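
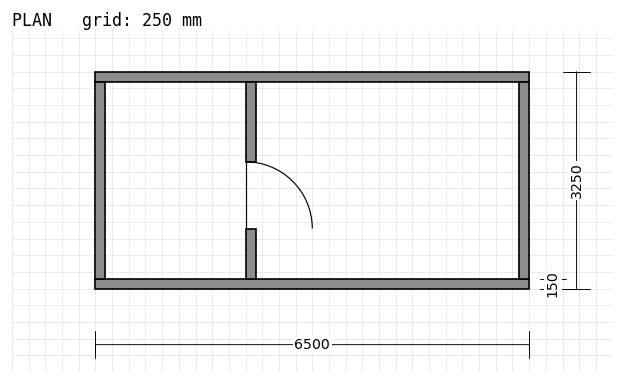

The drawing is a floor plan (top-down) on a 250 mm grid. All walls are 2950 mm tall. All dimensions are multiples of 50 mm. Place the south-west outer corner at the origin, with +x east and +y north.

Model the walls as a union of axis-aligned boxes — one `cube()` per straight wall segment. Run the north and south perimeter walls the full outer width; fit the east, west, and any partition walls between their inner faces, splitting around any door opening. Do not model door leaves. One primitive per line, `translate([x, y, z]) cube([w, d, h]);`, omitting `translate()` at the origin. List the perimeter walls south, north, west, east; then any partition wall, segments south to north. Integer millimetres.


cube([6500, 150, 2950]);
translate([0, 3100, 0]) cube([6500, 150, 2950]);
translate([0, 150, 0]) cube([150, 2950, 2950]);
translate([6350, 150, 0]) cube([150, 2950, 2950]);
translate([2250, 150, 0]) cube([150, 750, 2950]);
translate([2250, 1900, 0]) cube([150, 1200, 2950]);


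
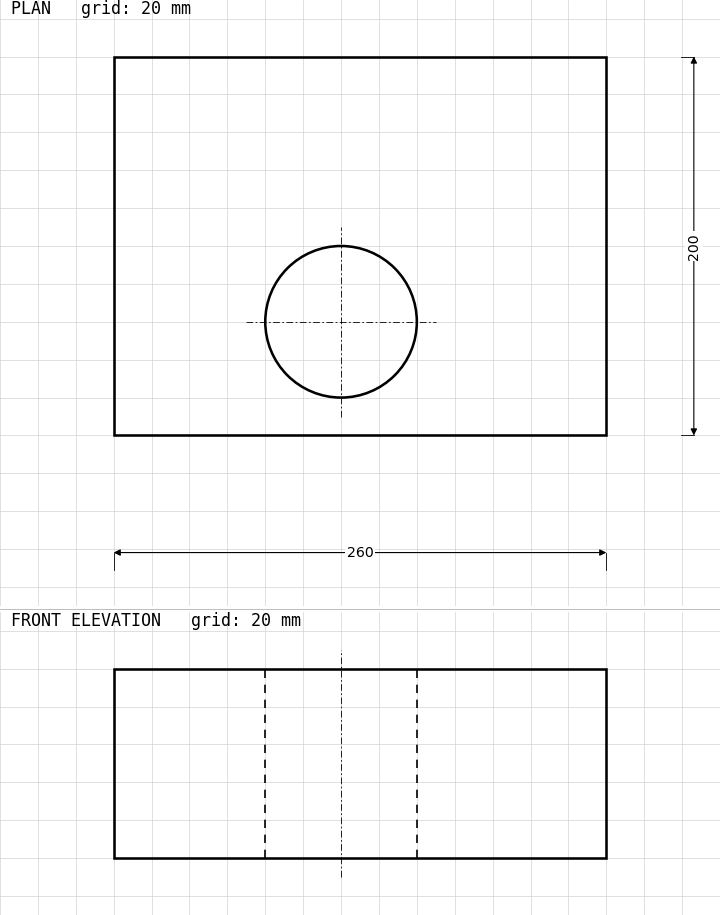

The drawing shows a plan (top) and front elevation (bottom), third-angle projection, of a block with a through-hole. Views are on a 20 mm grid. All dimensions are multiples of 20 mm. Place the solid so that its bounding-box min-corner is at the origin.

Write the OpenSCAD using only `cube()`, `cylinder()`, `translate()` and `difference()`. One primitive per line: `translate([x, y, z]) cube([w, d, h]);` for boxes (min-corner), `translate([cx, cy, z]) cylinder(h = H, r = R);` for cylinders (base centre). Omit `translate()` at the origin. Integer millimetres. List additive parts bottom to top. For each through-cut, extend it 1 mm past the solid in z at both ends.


difference() {
  cube([260, 200, 100]);
  translate([120, 60, -1]) cylinder(h = 102, r = 40);
}


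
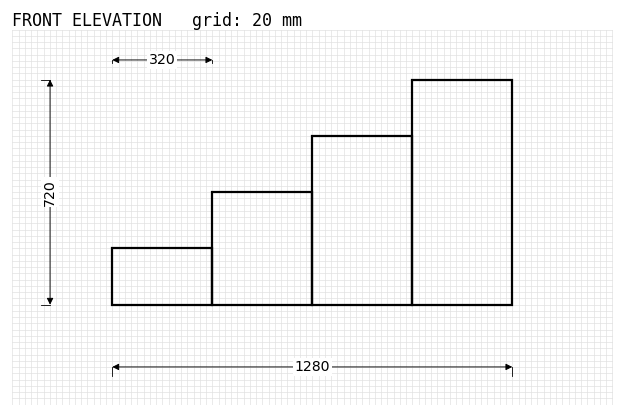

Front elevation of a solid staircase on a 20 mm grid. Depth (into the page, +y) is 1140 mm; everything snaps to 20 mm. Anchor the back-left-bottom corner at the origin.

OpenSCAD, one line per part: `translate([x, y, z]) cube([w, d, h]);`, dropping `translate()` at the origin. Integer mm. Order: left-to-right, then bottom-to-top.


cube([320, 1140, 180]);
translate([320, 0, 0]) cube([320, 1140, 360]);
translate([640, 0, 0]) cube([320, 1140, 540]);
translate([960, 0, 0]) cube([320, 1140, 720]);


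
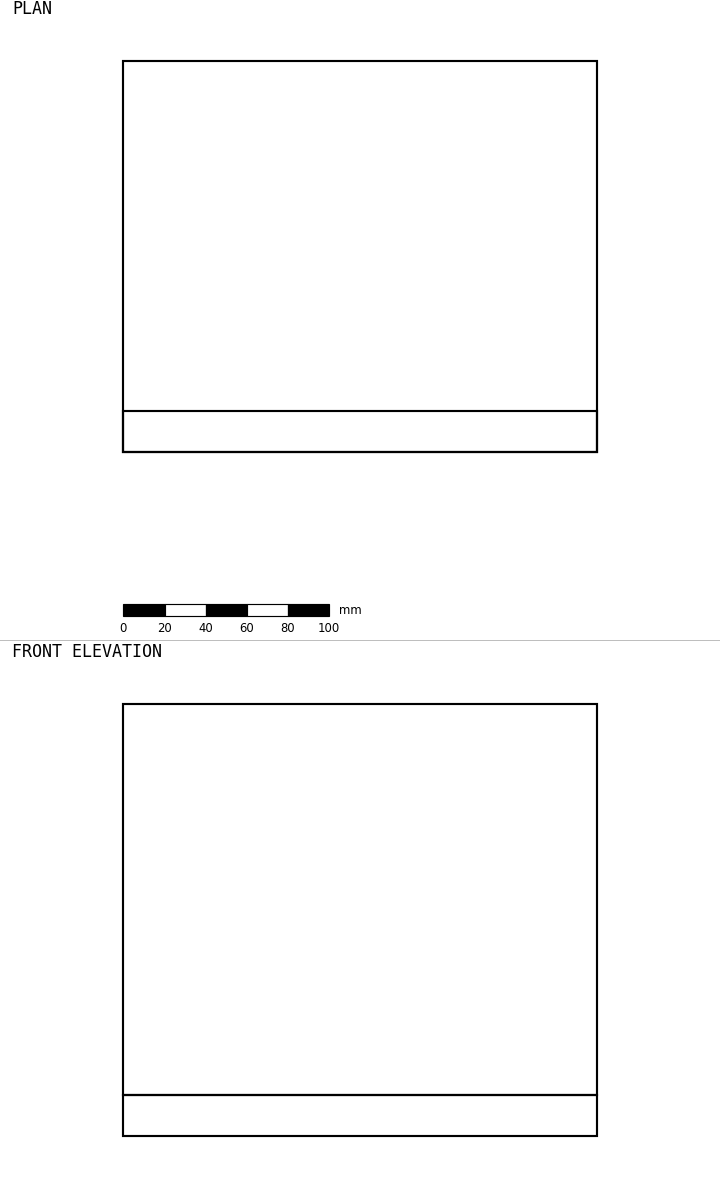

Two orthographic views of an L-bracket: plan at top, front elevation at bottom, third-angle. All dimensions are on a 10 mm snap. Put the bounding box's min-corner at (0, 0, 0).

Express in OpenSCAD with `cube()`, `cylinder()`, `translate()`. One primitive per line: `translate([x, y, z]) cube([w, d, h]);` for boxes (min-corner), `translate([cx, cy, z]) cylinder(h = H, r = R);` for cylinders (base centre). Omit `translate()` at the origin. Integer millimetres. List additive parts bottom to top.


cube([230, 190, 20]);
translate([0, 0, 20]) cube([230, 20, 190]);


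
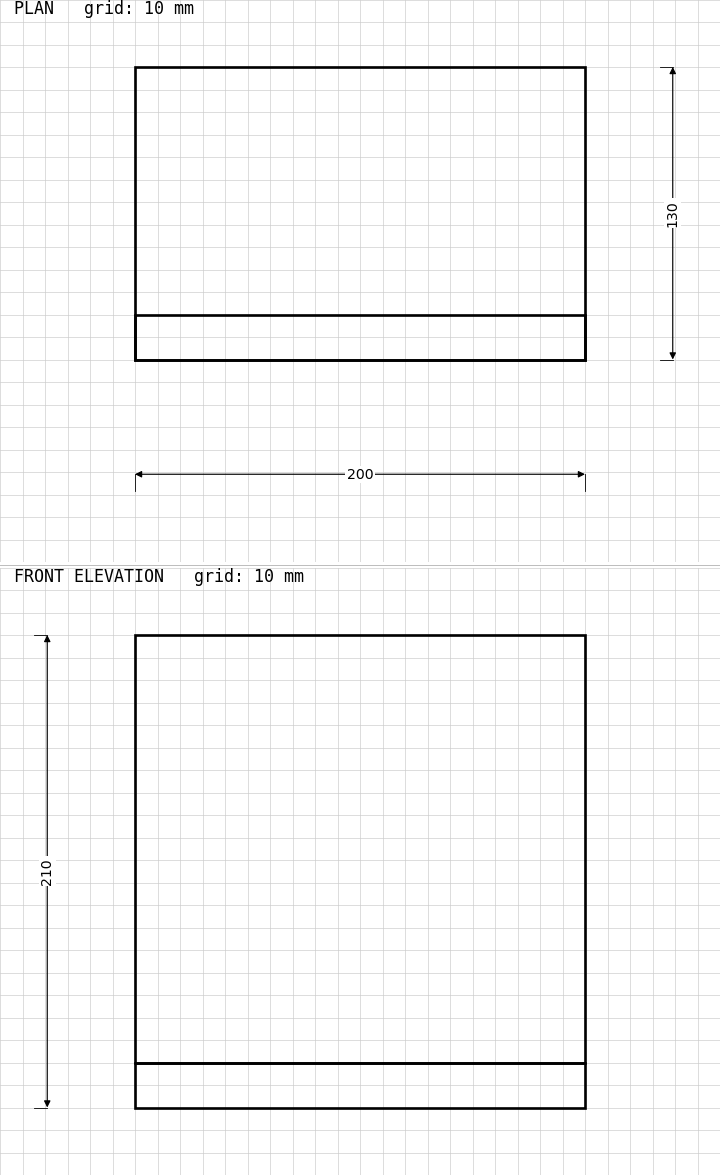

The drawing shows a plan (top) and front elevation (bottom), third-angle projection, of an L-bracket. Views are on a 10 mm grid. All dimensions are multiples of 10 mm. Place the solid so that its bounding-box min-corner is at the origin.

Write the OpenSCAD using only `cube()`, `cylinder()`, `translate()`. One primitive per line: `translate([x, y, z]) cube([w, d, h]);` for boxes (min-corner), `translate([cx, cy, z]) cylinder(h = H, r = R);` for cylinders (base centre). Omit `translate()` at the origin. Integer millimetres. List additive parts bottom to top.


cube([200, 130, 20]);
translate([0, 0, 20]) cube([200, 20, 190]);


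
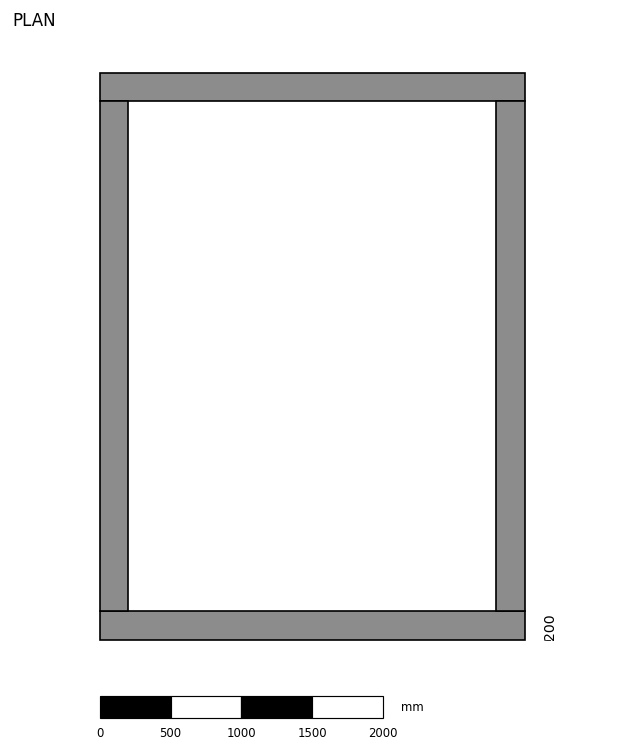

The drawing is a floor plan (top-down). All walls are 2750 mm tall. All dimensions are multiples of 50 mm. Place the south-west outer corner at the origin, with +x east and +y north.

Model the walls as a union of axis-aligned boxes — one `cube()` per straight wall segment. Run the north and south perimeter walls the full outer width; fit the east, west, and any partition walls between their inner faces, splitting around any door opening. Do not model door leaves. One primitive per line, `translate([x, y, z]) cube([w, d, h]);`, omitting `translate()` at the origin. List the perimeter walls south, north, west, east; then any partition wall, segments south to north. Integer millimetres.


cube([3000, 200, 2750]);
translate([0, 3800, 0]) cube([3000, 200, 2750]);
translate([0, 200, 0]) cube([200, 3600, 2750]);
translate([2800, 200, 0]) cube([200, 3600, 2750]);


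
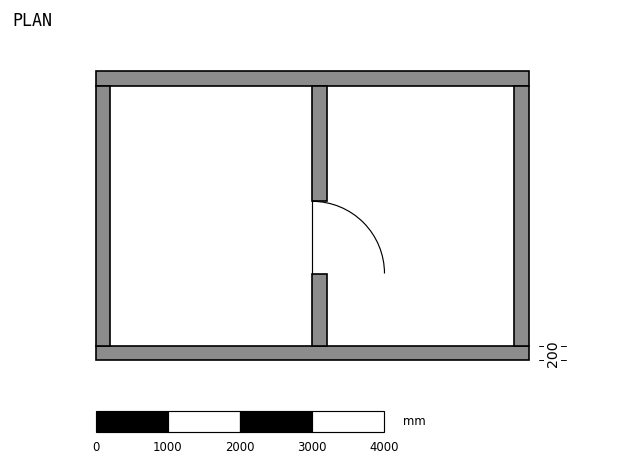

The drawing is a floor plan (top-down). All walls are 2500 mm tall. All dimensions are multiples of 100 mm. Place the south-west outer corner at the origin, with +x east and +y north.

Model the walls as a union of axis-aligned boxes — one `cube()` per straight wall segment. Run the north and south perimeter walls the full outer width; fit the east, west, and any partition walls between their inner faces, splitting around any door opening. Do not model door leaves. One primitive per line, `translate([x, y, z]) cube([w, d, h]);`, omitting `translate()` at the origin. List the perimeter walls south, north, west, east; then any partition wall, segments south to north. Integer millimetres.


cube([6000, 200, 2500]);
translate([0, 3800, 0]) cube([6000, 200, 2500]);
translate([0, 200, 0]) cube([200, 3600, 2500]);
translate([5800, 200, 0]) cube([200, 3600, 2500]);
translate([3000, 200, 0]) cube([200, 1000, 2500]);
translate([3000, 2200, 0]) cube([200, 1600, 2500]);


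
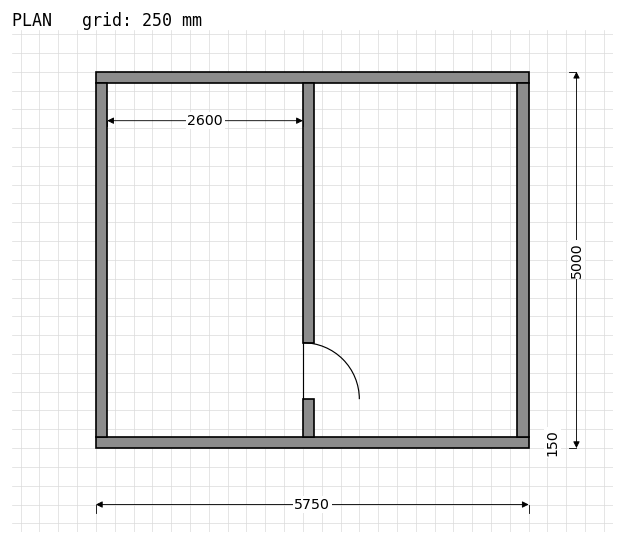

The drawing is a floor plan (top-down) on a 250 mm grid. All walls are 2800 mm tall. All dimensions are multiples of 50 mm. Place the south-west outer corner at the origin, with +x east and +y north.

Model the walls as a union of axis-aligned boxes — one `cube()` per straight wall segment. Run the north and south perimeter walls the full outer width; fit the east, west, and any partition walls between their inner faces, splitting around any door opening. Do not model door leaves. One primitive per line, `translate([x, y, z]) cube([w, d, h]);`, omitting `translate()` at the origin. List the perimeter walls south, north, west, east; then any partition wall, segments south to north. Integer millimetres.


cube([5750, 150, 2800]);
translate([0, 4850, 0]) cube([5750, 150, 2800]);
translate([0, 150, 0]) cube([150, 4700, 2800]);
translate([5600, 150, 0]) cube([150, 4700, 2800]);
translate([2750, 150, 0]) cube([150, 500, 2800]);
translate([2750, 1400, 0]) cube([150, 3450, 2800]);


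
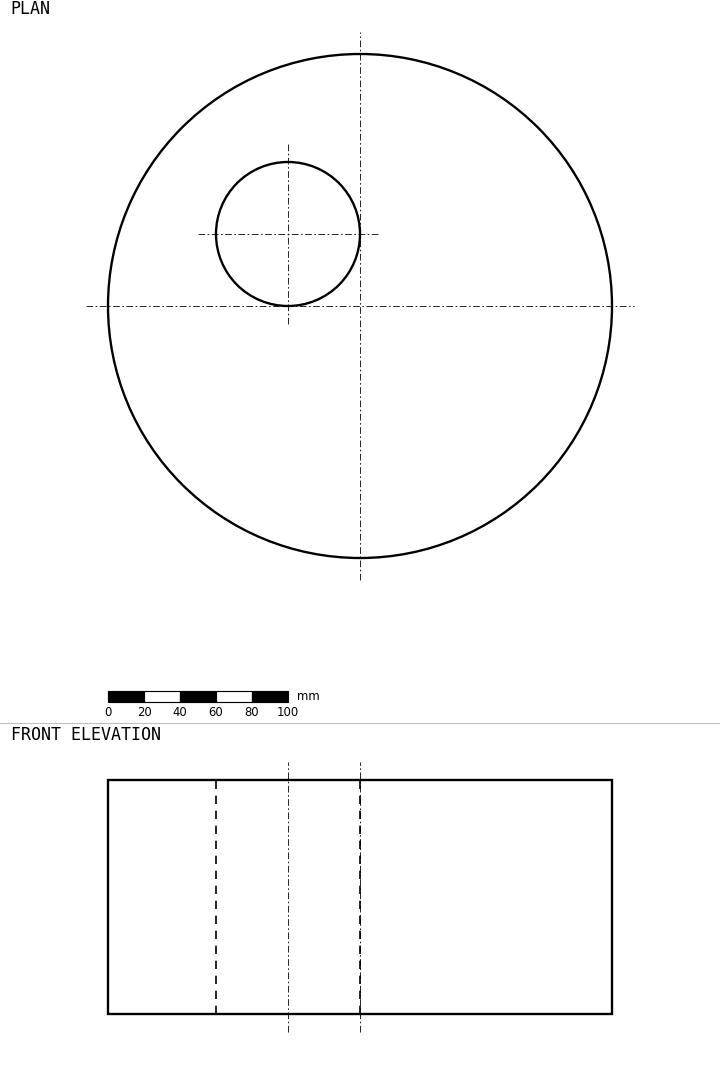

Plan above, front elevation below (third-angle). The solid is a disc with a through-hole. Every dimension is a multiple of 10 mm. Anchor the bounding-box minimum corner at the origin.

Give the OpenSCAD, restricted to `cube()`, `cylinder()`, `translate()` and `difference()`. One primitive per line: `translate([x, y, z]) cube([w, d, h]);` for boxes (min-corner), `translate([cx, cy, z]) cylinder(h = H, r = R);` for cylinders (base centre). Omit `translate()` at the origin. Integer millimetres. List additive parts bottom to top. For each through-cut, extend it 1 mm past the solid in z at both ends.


difference() {
  translate([140, 140, 0]) cylinder(h = 130, r = 140);
  translate([100, 180, -1]) cylinder(h = 132, r = 40);
}


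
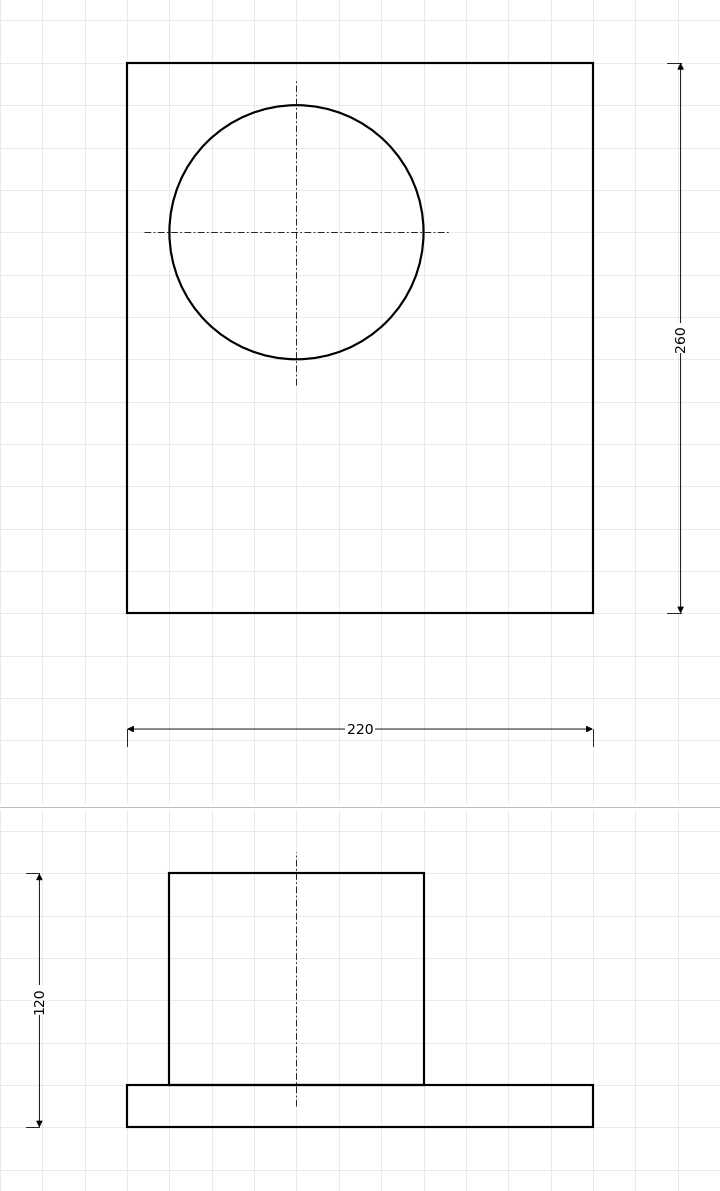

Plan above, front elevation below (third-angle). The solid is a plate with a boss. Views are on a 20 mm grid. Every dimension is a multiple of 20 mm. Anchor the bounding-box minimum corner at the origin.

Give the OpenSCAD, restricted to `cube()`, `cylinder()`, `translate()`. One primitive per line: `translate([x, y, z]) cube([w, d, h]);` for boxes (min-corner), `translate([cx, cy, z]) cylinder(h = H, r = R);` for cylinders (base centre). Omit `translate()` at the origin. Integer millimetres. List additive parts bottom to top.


cube([220, 260, 20]);
translate([80, 180, 20]) cylinder(h = 100, r = 60);


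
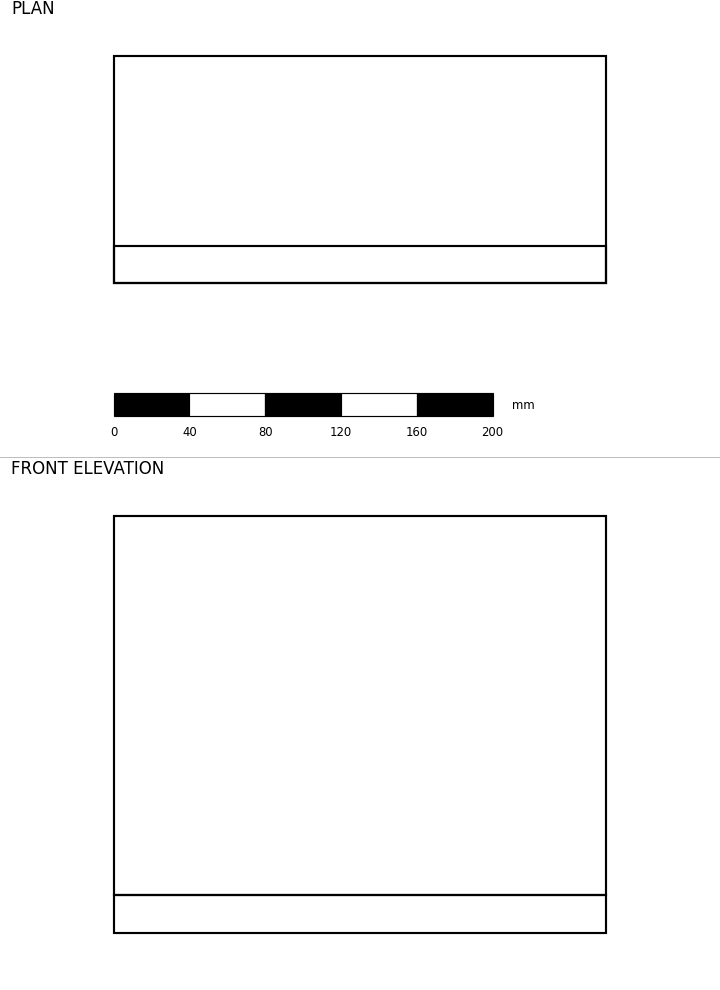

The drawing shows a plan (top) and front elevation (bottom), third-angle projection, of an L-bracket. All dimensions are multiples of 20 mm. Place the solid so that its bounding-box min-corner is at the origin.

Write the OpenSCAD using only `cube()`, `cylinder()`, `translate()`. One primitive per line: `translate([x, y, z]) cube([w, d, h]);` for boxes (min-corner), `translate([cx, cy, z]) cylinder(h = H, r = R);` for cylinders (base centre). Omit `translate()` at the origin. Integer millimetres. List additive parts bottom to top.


cube([260, 120, 20]);
translate([0, 0, 20]) cube([260, 20, 200]);


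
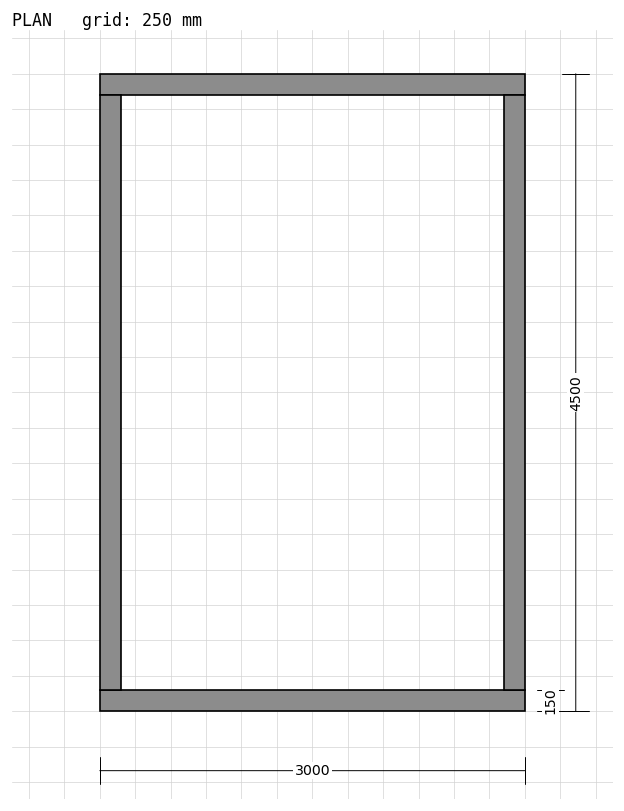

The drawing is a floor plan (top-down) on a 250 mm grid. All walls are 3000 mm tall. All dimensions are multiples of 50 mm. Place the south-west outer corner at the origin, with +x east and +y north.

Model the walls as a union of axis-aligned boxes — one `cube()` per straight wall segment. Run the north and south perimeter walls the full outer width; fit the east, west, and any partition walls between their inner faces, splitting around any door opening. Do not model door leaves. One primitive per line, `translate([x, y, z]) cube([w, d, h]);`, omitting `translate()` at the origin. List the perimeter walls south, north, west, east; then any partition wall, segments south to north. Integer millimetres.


cube([3000, 150, 3000]);
translate([0, 4350, 0]) cube([3000, 150, 3000]);
translate([0, 150, 0]) cube([150, 4200, 3000]);
translate([2850, 150, 0]) cube([150, 4200, 3000]);


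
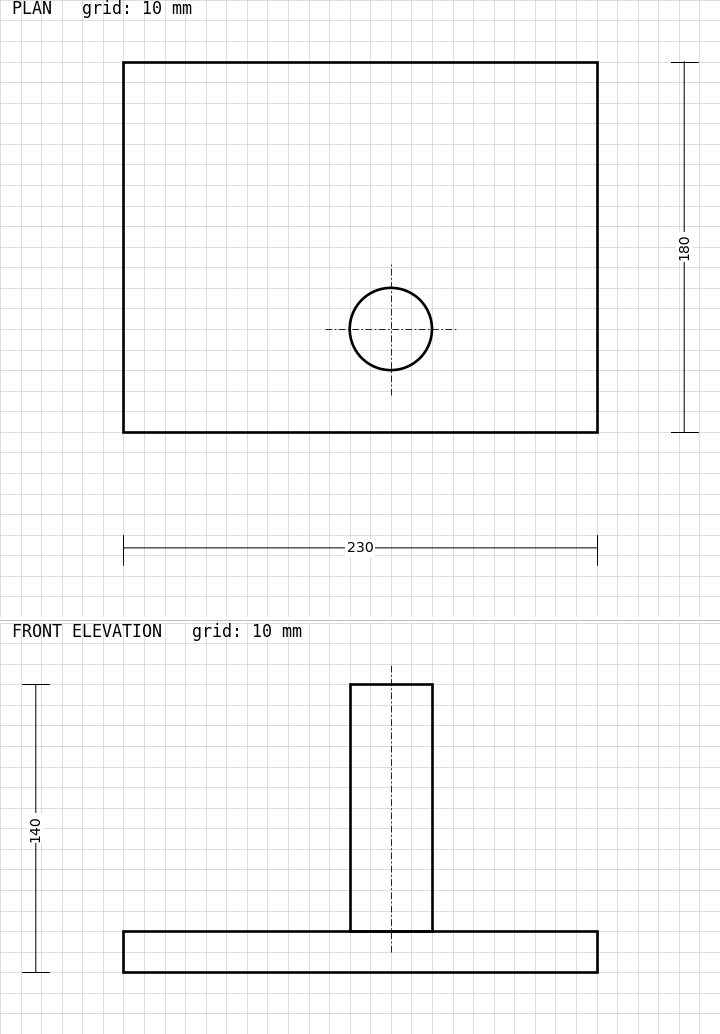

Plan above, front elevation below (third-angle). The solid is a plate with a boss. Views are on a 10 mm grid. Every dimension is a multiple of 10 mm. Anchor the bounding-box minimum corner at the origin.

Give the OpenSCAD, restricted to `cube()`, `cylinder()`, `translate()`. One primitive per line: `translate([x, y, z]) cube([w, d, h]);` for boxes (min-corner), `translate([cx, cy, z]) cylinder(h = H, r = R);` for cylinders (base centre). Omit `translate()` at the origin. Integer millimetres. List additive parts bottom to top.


cube([230, 180, 20]);
translate([130, 50, 20]) cylinder(h = 120, r = 20);


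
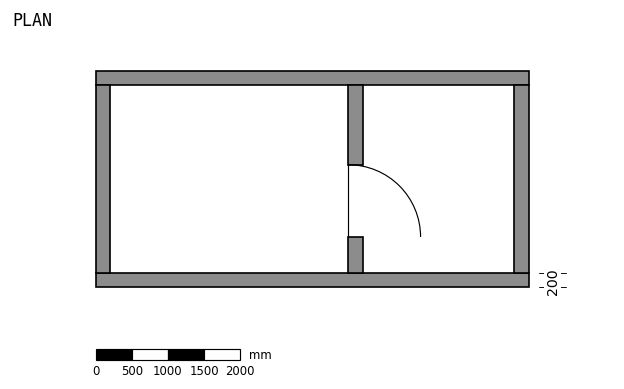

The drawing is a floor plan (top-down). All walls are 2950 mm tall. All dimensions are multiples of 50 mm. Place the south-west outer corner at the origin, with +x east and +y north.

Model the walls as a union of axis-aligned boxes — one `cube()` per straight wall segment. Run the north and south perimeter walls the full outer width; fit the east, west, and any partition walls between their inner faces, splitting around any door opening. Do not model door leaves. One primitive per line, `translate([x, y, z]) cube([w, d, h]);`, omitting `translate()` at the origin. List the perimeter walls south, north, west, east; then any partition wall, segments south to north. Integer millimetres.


cube([6000, 200, 2950]);
translate([0, 2800, 0]) cube([6000, 200, 2950]);
translate([0, 200, 0]) cube([200, 2600, 2950]);
translate([5800, 200, 0]) cube([200, 2600, 2950]);
translate([3500, 200, 0]) cube([200, 500, 2950]);
translate([3500, 1700, 0]) cube([200, 1100, 2950]);


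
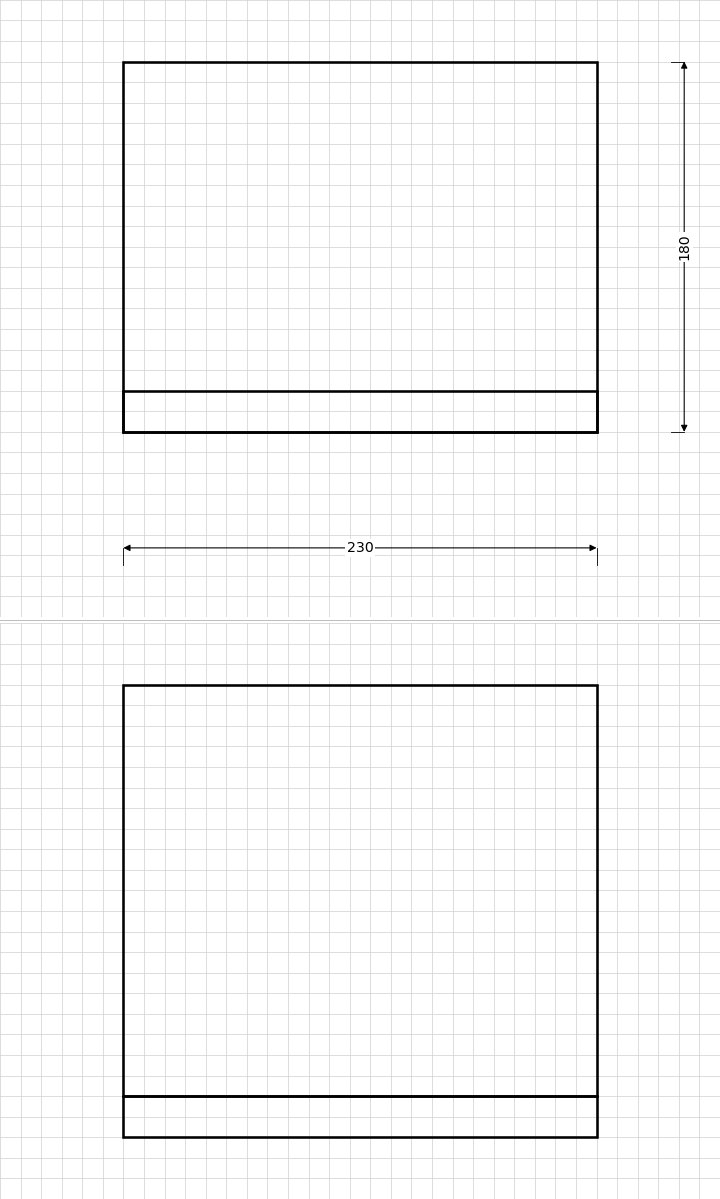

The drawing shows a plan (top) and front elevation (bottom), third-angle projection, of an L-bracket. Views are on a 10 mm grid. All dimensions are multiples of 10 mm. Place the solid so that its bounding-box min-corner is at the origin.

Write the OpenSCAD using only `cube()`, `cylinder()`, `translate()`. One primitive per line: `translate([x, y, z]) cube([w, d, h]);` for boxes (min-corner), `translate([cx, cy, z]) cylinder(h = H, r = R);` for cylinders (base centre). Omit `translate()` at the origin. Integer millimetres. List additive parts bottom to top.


cube([230, 180, 20]);
translate([0, 0, 20]) cube([230, 20, 200]);


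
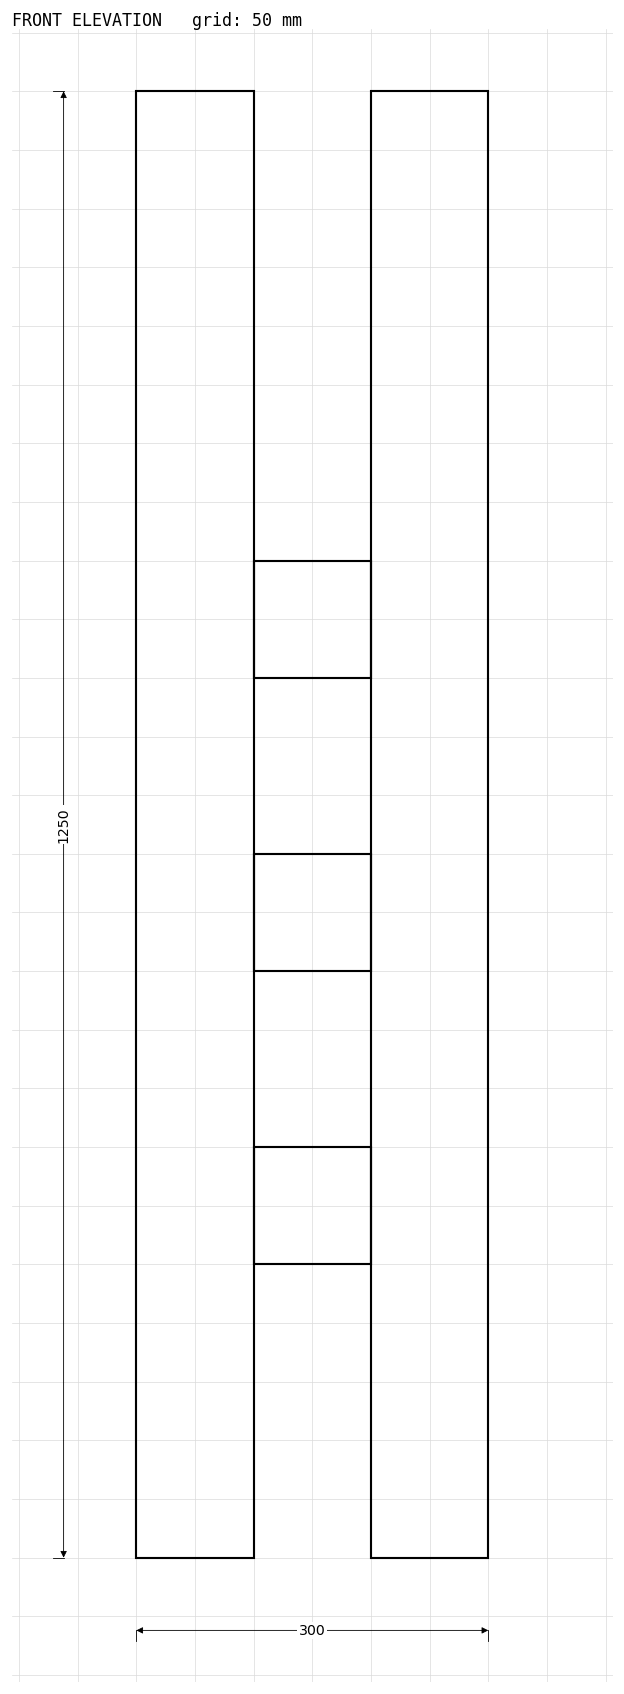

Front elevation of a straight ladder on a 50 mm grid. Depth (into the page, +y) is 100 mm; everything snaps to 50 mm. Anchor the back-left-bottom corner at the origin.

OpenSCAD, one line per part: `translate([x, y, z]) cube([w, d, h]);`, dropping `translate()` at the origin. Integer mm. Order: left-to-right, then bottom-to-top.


cube([100, 100, 1250]);
translate([100, 0, 250]) cube([100, 100, 100]);
translate([100, 0, 500]) cube([100, 100, 100]);
translate([100, 0, 750]) cube([100, 100, 100]);
translate([200, 0, 0]) cube([100, 100, 1250]);


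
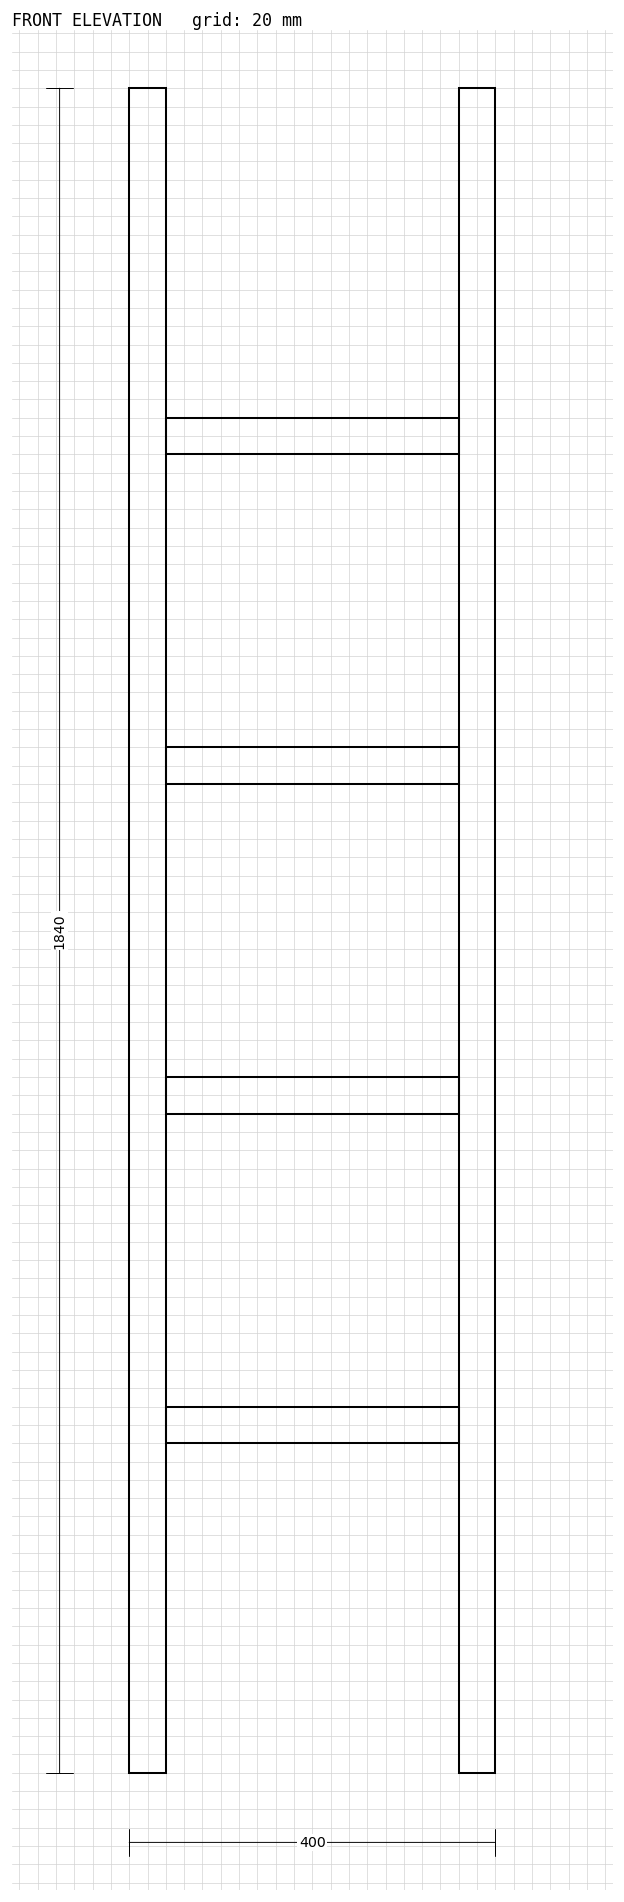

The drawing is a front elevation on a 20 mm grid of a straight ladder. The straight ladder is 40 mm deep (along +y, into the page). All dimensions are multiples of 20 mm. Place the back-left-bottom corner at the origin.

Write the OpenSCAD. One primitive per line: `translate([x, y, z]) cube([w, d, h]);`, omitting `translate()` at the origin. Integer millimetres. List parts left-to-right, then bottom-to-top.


cube([40, 40, 1840]);
translate([40, 0, 360]) cube([320, 40, 40]);
translate([40, 0, 720]) cube([320, 40, 40]);
translate([40, 0, 1080]) cube([320, 40, 40]);
translate([40, 0, 1440]) cube([320, 40, 40]);
translate([360, 0, 0]) cube([40, 40, 1840]);


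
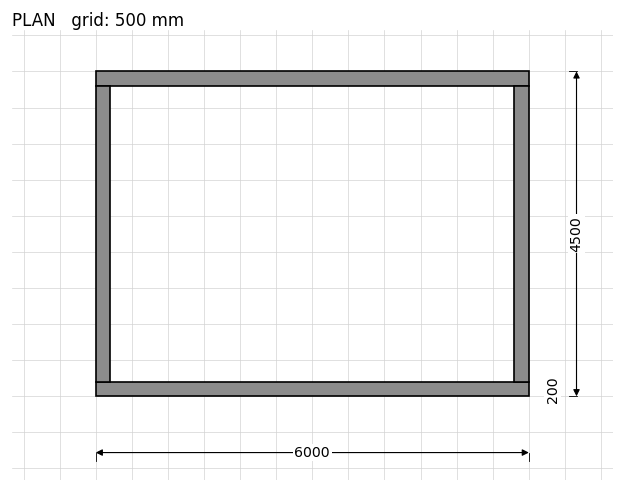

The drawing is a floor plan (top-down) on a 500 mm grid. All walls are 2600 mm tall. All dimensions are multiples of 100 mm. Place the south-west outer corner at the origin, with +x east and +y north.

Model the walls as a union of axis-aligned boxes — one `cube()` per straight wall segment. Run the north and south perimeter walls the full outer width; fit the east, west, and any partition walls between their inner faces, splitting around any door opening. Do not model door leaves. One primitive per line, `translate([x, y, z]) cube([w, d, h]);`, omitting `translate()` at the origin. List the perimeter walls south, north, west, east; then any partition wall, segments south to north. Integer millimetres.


cube([6000, 200, 2600]);
translate([0, 4300, 0]) cube([6000, 200, 2600]);
translate([0, 200, 0]) cube([200, 4100, 2600]);
translate([5800, 200, 0]) cube([200, 4100, 2600]);


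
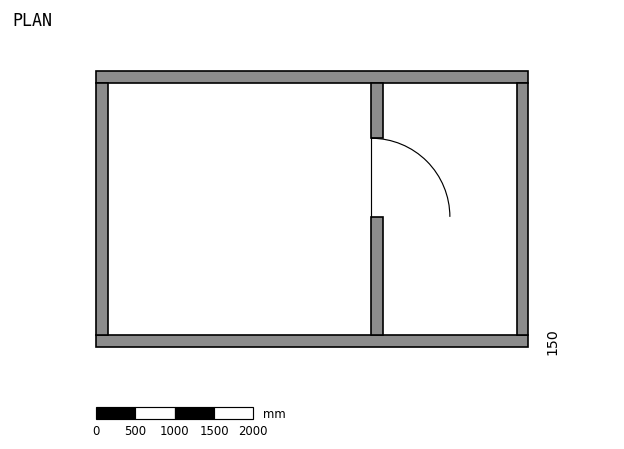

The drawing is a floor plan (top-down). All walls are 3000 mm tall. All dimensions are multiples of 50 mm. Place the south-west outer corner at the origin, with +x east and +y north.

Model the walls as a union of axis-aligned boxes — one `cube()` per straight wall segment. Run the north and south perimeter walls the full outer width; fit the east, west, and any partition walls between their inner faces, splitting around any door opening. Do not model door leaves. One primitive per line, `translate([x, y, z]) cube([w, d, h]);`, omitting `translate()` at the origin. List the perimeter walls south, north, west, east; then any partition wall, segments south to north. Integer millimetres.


cube([5500, 150, 3000]);
translate([0, 3350, 0]) cube([5500, 150, 3000]);
translate([0, 150, 0]) cube([150, 3200, 3000]);
translate([5350, 150, 0]) cube([150, 3200, 3000]);
translate([3500, 150, 0]) cube([150, 1500, 3000]);
translate([3500, 2650, 0]) cube([150, 700, 3000]);


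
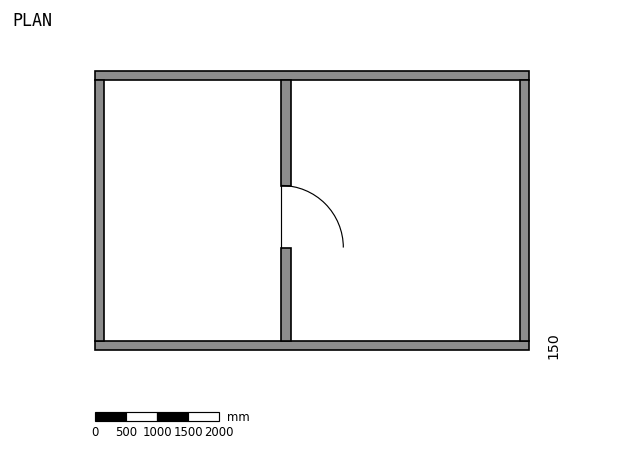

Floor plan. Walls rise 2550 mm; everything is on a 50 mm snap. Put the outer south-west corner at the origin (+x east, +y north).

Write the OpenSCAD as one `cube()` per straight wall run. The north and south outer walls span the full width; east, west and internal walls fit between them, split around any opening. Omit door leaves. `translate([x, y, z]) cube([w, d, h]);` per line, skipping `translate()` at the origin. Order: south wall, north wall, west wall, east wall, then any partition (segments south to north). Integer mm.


cube([7000, 150, 2550]);
translate([0, 4350, 0]) cube([7000, 150, 2550]);
translate([0, 150, 0]) cube([150, 4200, 2550]);
translate([6850, 150, 0]) cube([150, 4200, 2550]);
translate([3000, 150, 0]) cube([150, 1500, 2550]);
translate([3000, 2650, 0]) cube([150, 1700, 2550]);


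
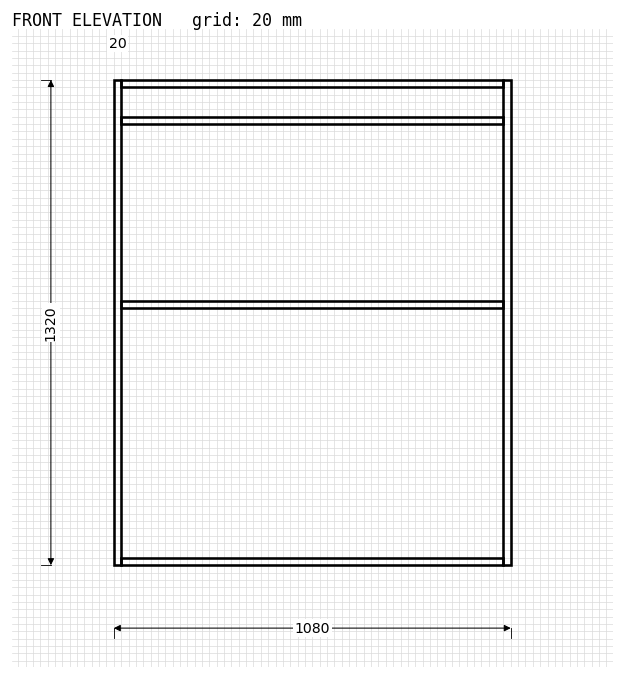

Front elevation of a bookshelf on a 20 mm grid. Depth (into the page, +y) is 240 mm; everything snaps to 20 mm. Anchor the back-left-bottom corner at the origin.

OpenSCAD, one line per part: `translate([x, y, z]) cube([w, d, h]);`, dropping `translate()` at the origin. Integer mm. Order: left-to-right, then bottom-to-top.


cube([20, 240, 1320]);
translate([20, 0, 0]) cube([1040, 240, 20]);
translate([20, 0, 700]) cube([1040, 240, 20]);
translate([20, 0, 1200]) cube([1040, 240, 20]);
translate([20, 0, 1300]) cube([1040, 240, 20]);
translate([1060, 0, 0]) cube([20, 240, 1320]);


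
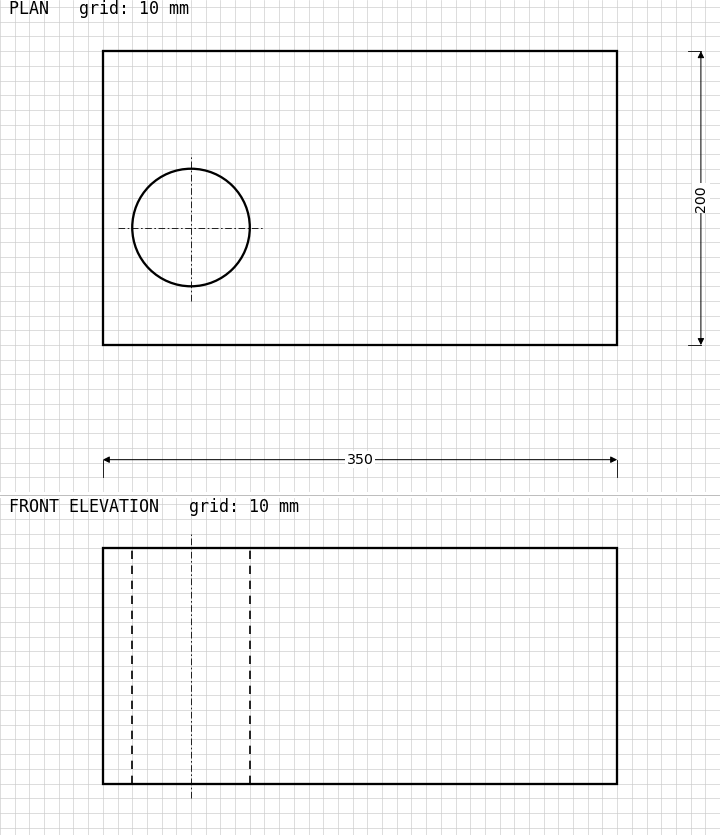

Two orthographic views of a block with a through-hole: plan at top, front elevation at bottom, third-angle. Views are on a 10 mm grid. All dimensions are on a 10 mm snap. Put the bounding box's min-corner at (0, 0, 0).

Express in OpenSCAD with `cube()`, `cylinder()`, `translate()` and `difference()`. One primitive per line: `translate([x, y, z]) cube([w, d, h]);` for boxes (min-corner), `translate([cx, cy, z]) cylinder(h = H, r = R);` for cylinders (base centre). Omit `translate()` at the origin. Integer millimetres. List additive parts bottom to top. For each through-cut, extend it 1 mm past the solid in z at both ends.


difference() {
  cube([350, 200, 160]);
  translate([60, 80, -1]) cylinder(h = 162, r = 40);
}


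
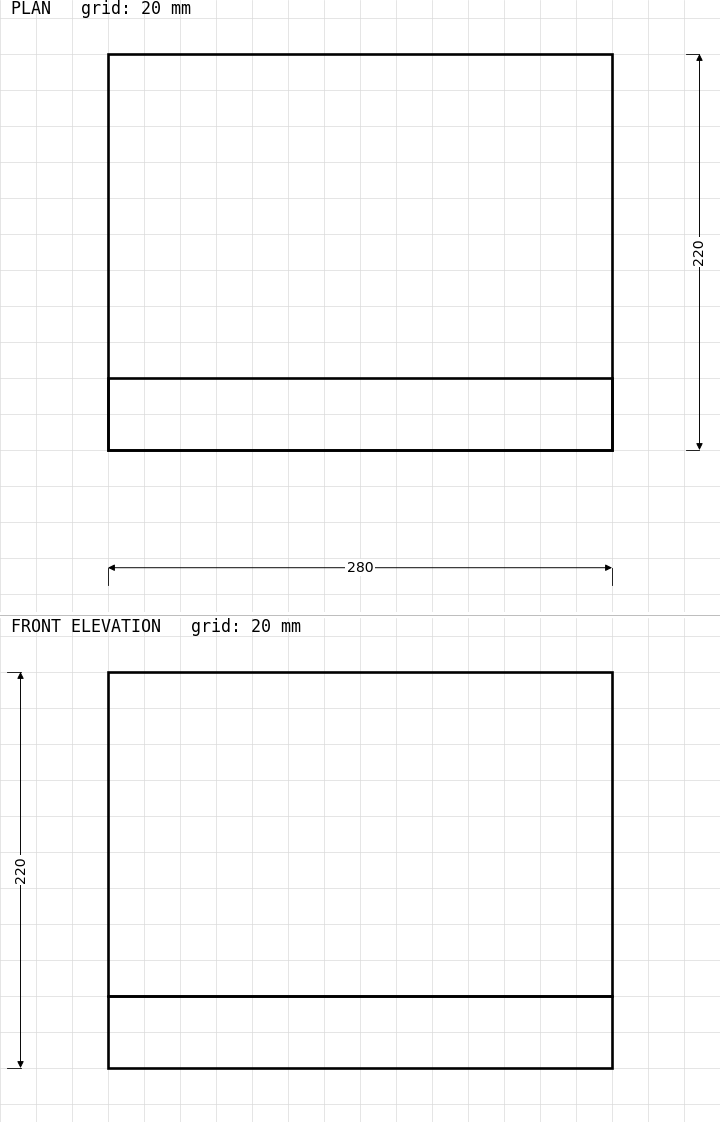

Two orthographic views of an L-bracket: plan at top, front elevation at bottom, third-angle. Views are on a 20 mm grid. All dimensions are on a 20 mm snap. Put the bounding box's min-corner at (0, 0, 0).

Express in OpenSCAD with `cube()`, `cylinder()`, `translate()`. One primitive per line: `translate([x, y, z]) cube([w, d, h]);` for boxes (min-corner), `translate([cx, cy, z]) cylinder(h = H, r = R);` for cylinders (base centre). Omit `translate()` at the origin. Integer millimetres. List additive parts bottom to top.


cube([280, 220, 40]);
translate([0, 0, 40]) cube([280, 40, 180]);


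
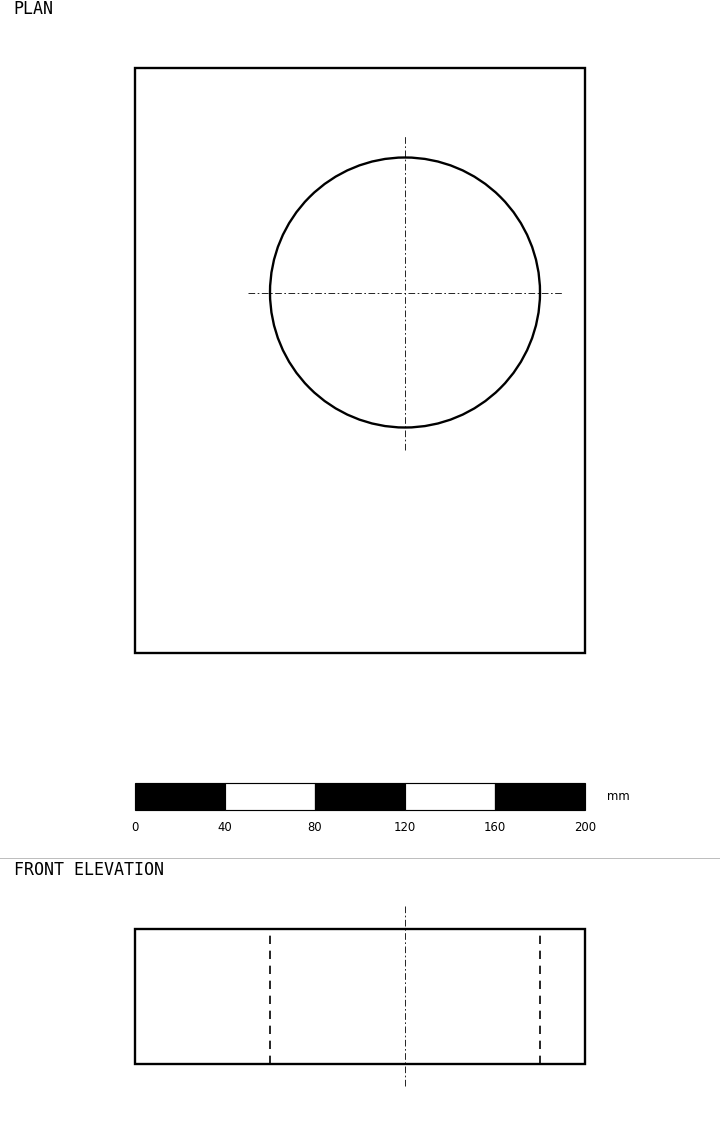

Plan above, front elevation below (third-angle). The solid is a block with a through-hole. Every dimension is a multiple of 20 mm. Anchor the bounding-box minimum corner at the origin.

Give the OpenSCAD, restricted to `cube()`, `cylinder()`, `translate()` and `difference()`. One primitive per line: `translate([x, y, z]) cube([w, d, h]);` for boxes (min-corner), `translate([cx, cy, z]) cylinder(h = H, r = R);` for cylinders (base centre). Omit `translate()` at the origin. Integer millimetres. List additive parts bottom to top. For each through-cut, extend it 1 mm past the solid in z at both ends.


difference() {
  cube([200, 260, 60]);
  translate([120, 160, -1]) cylinder(h = 62, r = 60);
}


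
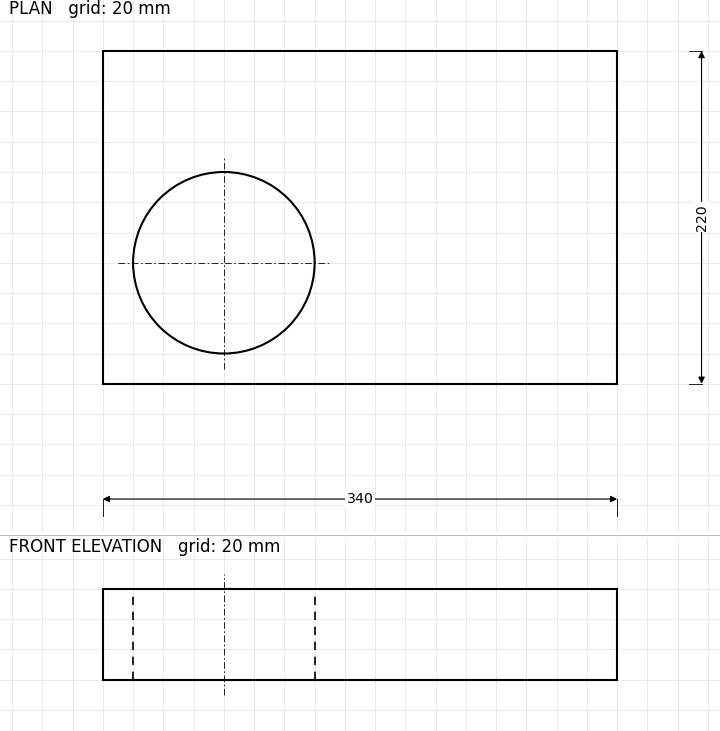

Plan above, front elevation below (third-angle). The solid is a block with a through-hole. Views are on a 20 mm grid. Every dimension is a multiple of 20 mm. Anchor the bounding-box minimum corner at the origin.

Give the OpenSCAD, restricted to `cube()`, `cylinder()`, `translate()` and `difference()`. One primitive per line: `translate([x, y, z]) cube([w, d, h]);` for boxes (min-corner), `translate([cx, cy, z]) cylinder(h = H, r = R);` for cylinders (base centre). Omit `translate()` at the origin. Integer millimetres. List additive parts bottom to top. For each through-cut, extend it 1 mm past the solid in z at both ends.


difference() {
  cube([340, 220, 60]);
  translate([80, 80, -1]) cylinder(h = 62, r = 60);
}


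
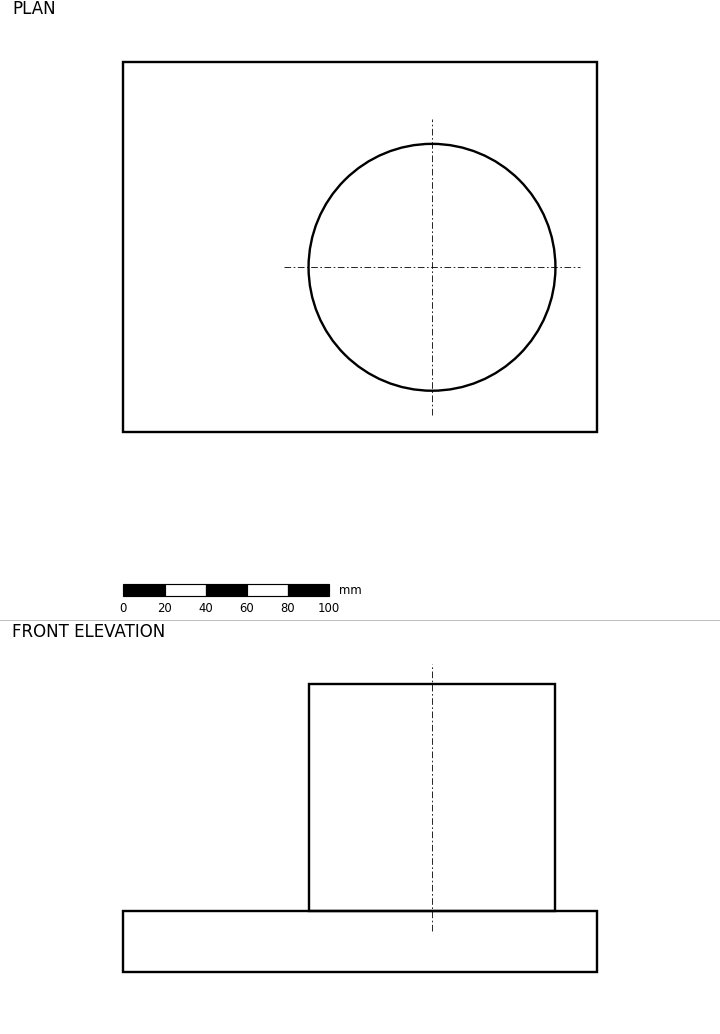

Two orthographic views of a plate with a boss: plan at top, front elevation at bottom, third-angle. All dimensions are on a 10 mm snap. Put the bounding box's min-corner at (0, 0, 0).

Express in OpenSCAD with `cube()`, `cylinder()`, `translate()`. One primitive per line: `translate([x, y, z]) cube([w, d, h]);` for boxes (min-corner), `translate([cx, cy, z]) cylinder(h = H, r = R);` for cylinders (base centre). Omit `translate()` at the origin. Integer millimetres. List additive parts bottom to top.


cube([230, 180, 30]);
translate([150, 80, 30]) cylinder(h = 110, r = 60);


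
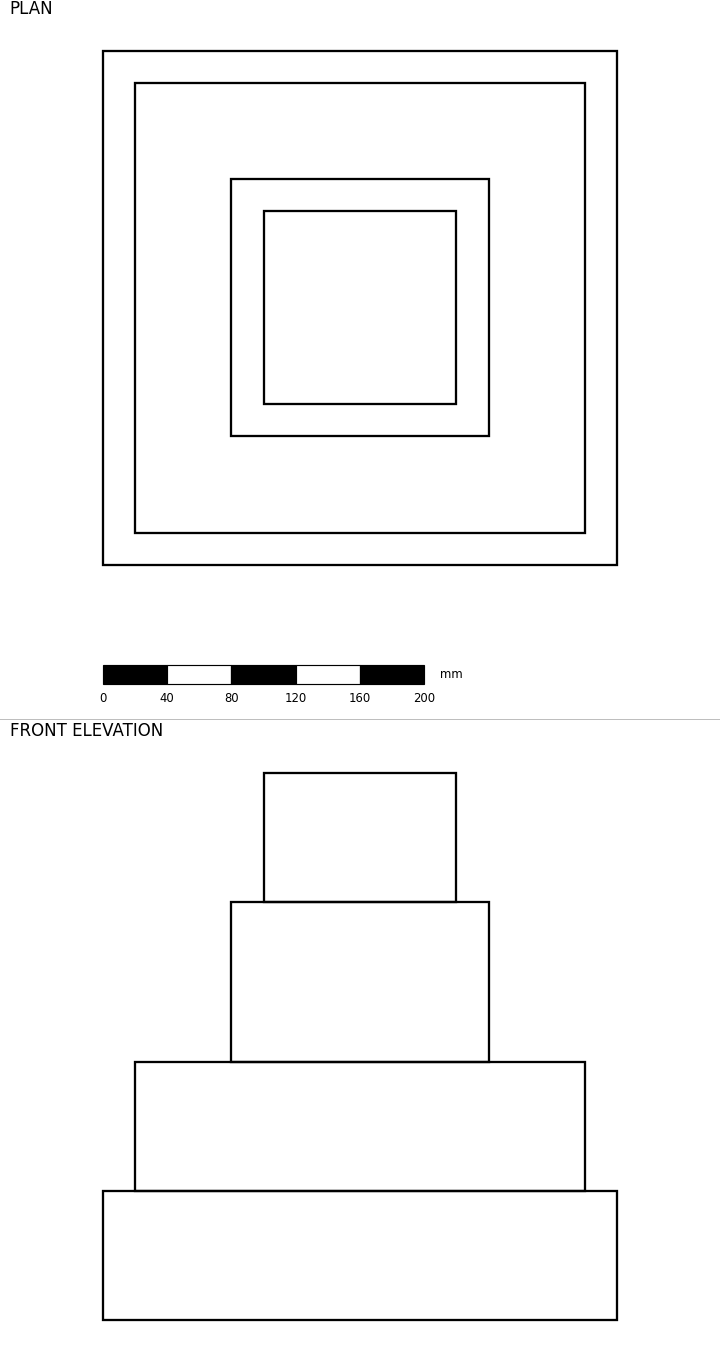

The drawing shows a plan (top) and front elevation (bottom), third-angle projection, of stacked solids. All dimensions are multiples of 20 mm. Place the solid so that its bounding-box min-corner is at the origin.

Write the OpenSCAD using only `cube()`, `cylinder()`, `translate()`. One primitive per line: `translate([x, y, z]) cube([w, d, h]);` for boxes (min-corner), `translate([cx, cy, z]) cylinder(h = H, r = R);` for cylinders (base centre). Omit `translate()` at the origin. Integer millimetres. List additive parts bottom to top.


cube([320, 320, 80]);
translate([20, 20, 80]) cube([280, 280, 80]);
translate([80, 80, 160]) cube([160, 160, 100]);
translate([100, 100, 260]) cube([120, 120, 80]);


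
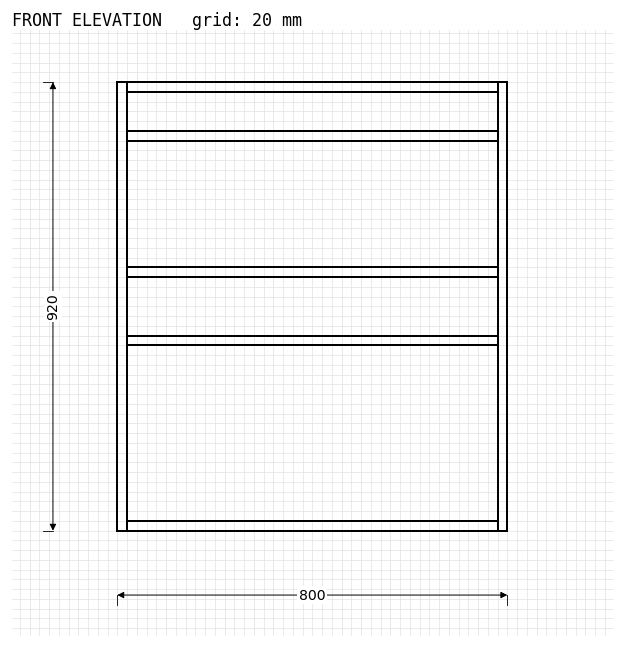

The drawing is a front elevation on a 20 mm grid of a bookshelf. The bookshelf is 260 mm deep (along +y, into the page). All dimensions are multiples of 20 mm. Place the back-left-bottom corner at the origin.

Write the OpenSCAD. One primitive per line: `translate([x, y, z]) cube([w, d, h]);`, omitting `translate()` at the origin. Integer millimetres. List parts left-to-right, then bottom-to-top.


cube([20, 260, 920]);
translate([20, 0, 0]) cube([760, 260, 20]);
translate([20, 0, 380]) cube([760, 260, 20]);
translate([20, 0, 520]) cube([760, 260, 20]);
translate([20, 0, 800]) cube([760, 260, 20]);
translate([20, 0, 900]) cube([760, 260, 20]);
translate([780, 0, 0]) cube([20, 260, 920]);


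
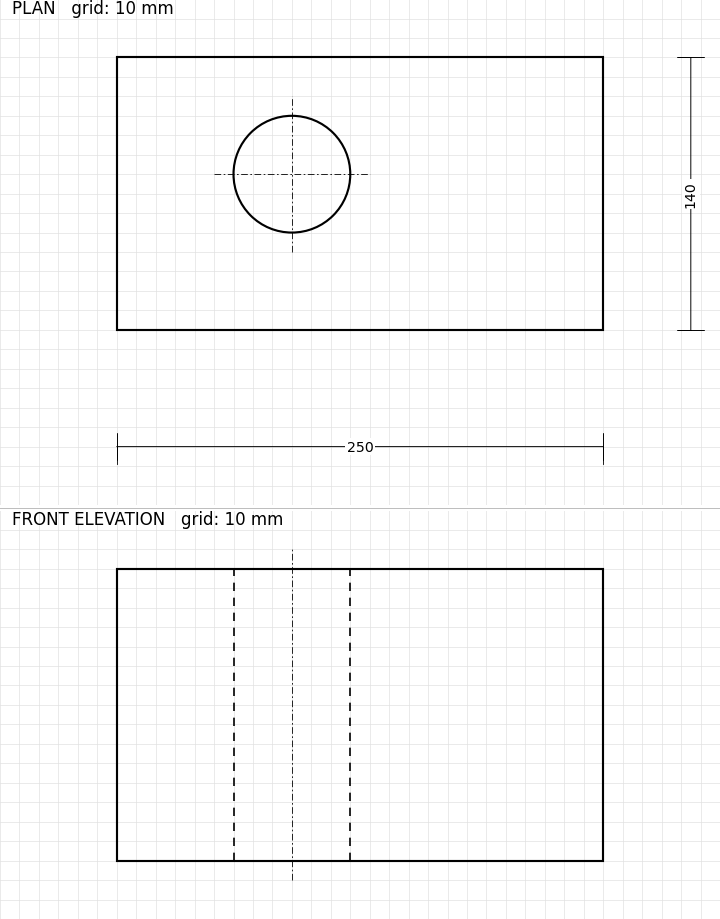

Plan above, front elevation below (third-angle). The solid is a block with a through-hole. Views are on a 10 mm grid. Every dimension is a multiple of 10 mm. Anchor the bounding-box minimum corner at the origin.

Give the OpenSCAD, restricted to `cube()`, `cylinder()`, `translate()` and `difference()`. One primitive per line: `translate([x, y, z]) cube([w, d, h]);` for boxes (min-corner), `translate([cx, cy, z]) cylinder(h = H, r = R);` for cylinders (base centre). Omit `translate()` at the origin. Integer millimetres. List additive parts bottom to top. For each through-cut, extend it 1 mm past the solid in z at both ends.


difference() {
  cube([250, 140, 150]);
  translate([90, 80, -1]) cylinder(h = 152, r = 30);
}


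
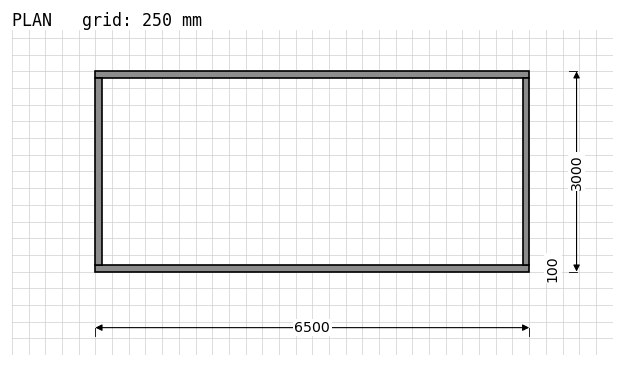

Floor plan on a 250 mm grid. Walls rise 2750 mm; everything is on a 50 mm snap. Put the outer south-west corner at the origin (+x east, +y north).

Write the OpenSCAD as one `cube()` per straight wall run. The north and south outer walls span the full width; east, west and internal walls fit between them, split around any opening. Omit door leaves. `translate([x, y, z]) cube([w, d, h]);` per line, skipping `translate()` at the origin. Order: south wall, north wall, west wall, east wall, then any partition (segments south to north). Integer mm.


cube([6500, 100, 2750]);
translate([0, 2900, 0]) cube([6500, 100, 2750]);
translate([0, 100, 0]) cube([100, 2800, 2750]);
translate([6400, 100, 0]) cube([100, 2800, 2750]);


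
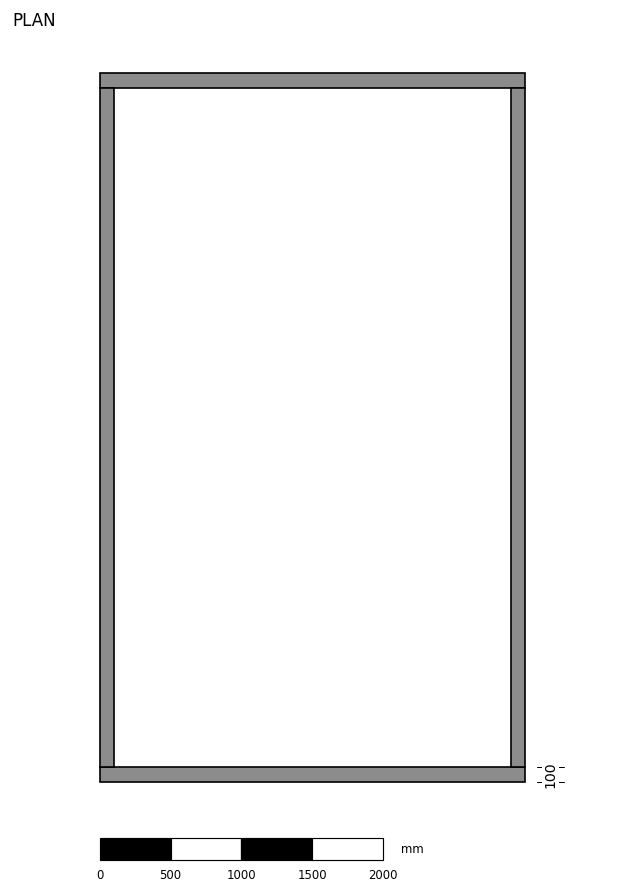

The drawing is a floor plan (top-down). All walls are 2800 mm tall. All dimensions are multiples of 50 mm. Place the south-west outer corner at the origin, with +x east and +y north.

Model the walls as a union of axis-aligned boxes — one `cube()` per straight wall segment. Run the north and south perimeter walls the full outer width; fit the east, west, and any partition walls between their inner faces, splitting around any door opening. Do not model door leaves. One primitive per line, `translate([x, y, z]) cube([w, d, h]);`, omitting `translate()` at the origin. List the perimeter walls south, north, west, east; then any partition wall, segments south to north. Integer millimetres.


cube([3000, 100, 2800]);
translate([0, 4900, 0]) cube([3000, 100, 2800]);
translate([0, 100, 0]) cube([100, 4800, 2800]);
translate([2900, 100, 0]) cube([100, 4800, 2800]);


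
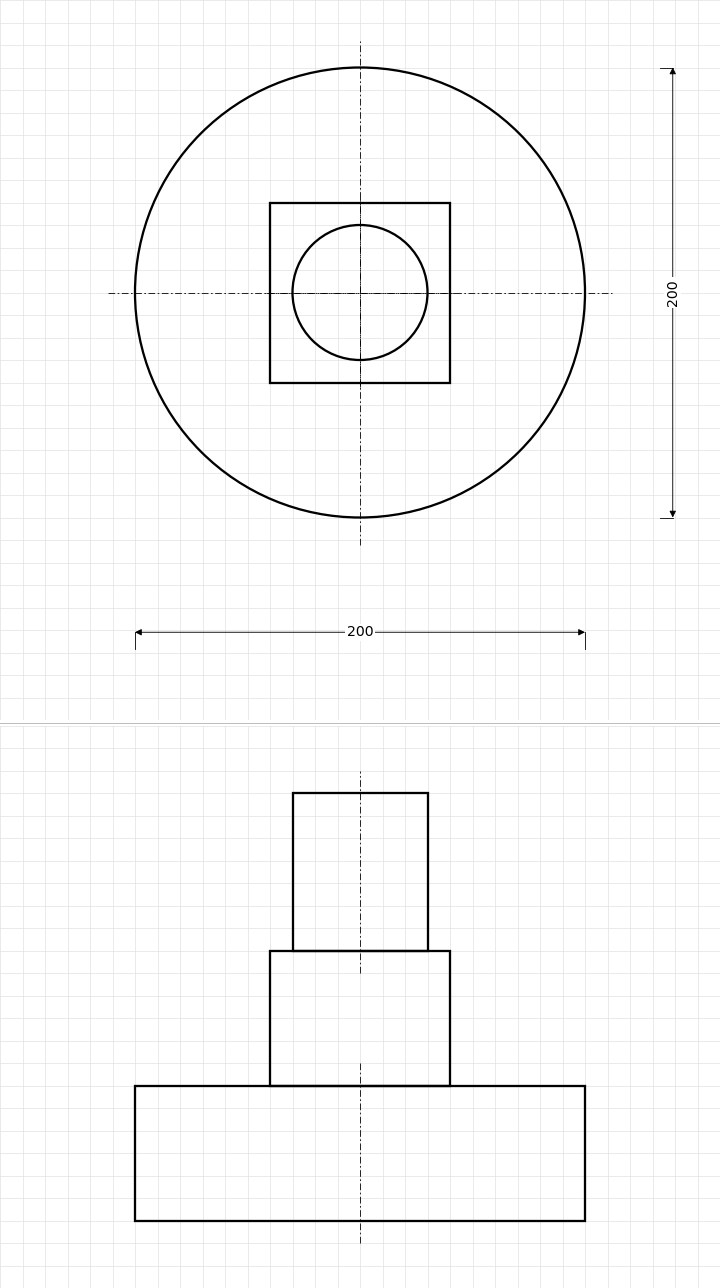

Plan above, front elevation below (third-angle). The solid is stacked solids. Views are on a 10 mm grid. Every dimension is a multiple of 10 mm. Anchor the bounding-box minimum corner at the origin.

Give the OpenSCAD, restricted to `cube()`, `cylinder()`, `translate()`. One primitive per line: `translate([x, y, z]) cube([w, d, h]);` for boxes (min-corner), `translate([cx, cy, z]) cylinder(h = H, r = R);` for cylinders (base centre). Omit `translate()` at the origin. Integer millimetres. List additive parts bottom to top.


translate([100, 100, 0]) cylinder(h = 60, r = 100);
translate([60, 60, 60]) cube([80, 80, 60]);
translate([100, 100, 120]) cylinder(h = 70, r = 30);


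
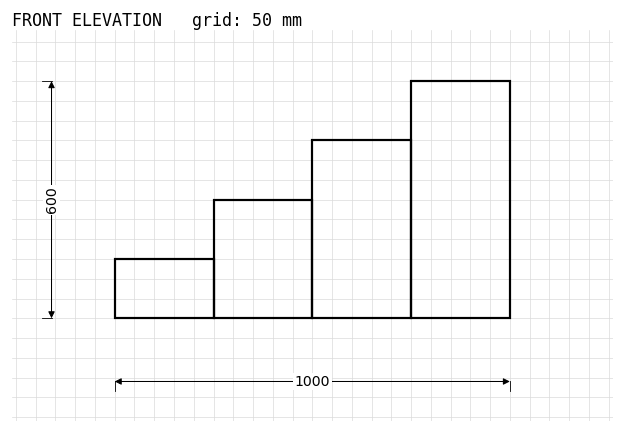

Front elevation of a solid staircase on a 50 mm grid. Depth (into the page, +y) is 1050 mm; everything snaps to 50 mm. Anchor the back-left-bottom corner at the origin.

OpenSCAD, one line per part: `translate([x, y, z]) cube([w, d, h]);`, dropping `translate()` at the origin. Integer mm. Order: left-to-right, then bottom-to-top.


cube([250, 1050, 150]);
translate([250, 0, 0]) cube([250, 1050, 300]);
translate([500, 0, 0]) cube([250, 1050, 450]);
translate([750, 0, 0]) cube([250, 1050, 600]);


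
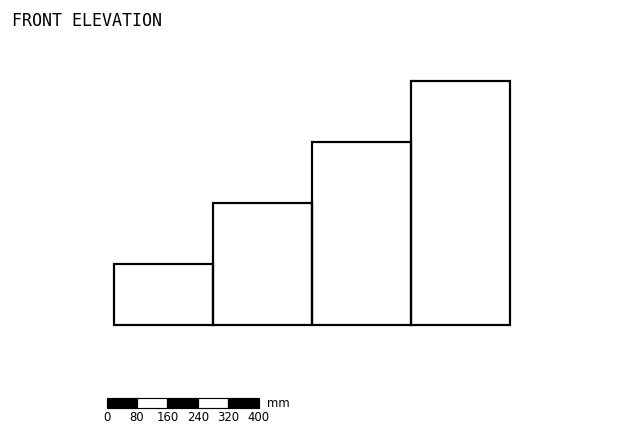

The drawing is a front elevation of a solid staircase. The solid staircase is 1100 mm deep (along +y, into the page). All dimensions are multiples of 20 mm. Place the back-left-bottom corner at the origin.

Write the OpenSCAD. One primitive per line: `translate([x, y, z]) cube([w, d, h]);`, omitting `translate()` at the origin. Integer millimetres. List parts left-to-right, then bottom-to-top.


cube([260, 1100, 160]);
translate([260, 0, 0]) cube([260, 1100, 320]);
translate([520, 0, 0]) cube([260, 1100, 480]);
translate([780, 0, 0]) cube([260, 1100, 640]);


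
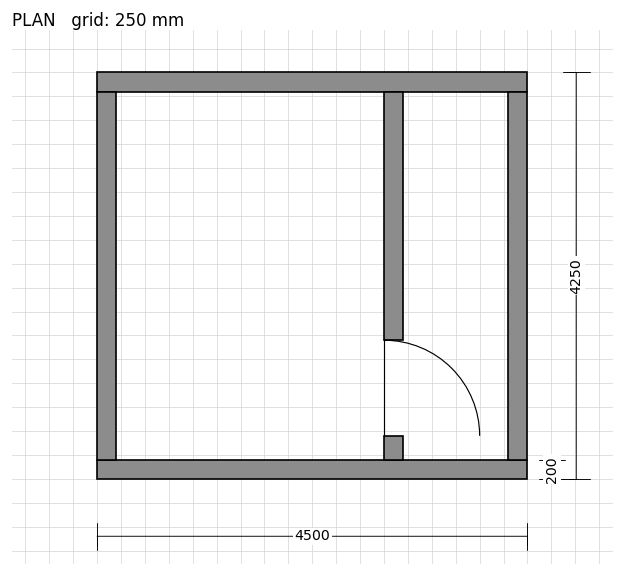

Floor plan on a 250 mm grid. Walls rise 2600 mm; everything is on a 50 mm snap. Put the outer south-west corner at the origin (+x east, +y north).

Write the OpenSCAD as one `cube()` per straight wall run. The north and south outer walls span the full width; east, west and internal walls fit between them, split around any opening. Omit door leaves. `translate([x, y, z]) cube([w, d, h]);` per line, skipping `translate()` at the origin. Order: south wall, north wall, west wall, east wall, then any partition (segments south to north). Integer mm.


cube([4500, 200, 2600]);
translate([0, 4050, 0]) cube([4500, 200, 2600]);
translate([0, 200, 0]) cube([200, 3850, 2600]);
translate([4300, 200, 0]) cube([200, 3850, 2600]);
translate([3000, 200, 0]) cube([200, 250, 2600]);
translate([3000, 1450, 0]) cube([200, 2600, 2600]);


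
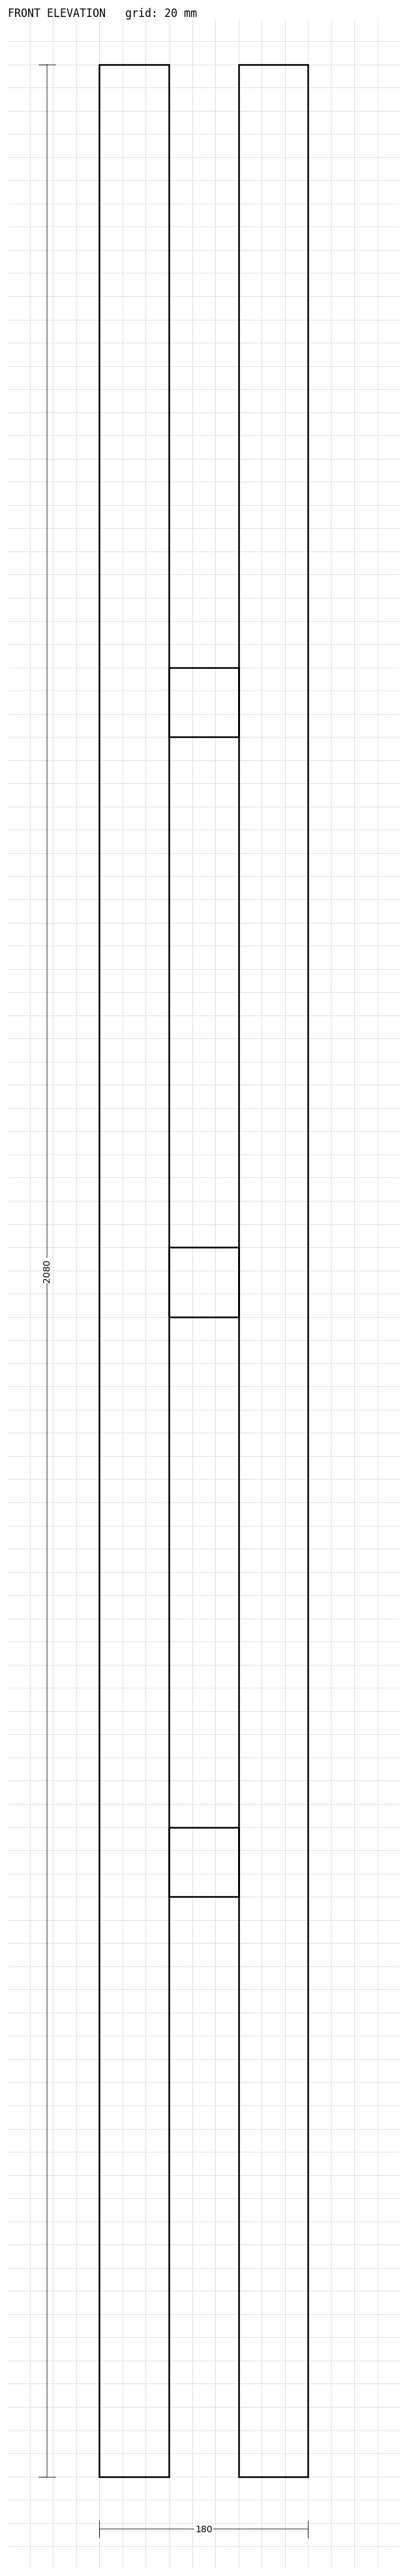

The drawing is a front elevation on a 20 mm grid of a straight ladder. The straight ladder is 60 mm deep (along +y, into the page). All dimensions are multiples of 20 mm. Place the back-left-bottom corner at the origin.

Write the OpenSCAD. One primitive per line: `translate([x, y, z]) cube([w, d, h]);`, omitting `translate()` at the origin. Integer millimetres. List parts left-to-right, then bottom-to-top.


cube([60, 60, 2080]);
translate([60, 0, 500]) cube([60, 60, 60]);
translate([60, 0, 1000]) cube([60, 60, 60]);
translate([60, 0, 1500]) cube([60, 60, 60]);
translate([120, 0, 0]) cube([60, 60, 2080]);


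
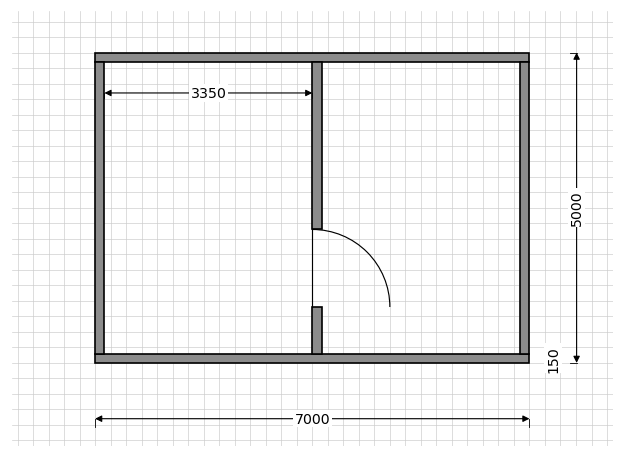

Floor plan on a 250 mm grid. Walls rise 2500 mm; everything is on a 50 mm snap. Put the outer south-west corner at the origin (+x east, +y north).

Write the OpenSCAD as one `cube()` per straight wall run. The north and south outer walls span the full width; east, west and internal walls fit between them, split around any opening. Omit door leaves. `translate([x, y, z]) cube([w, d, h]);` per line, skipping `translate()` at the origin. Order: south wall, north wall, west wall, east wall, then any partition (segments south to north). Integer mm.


cube([7000, 150, 2500]);
translate([0, 4850, 0]) cube([7000, 150, 2500]);
translate([0, 150, 0]) cube([150, 4700, 2500]);
translate([6850, 150, 0]) cube([150, 4700, 2500]);
translate([3500, 150, 0]) cube([150, 750, 2500]);
translate([3500, 2150, 0]) cube([150, 2700, 2500]);
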